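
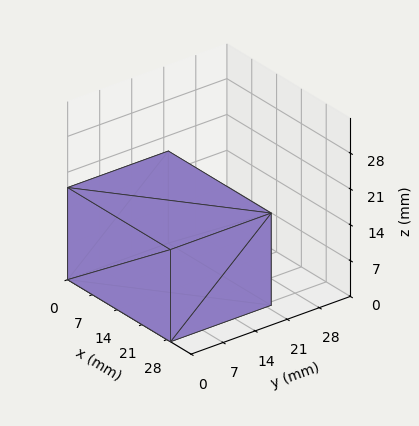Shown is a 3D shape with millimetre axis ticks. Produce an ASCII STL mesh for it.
Reading the render: the shape is a rectangular box, roughly 29 × 22 mm footprint and 18 mm tall (dimensions read to the nearest mm from the axis ticks). For the STL, each face is triangulated and given an outward normal.

solid part
  facet normal 0.0000 0.0000 -1.0000
    outer loop
      vertex 29.0 22.0 0.0
      vertex 29.0 0.0 0.0
      vertex 0.0 0.0 0.0
    endloop
  endfacet
  facet normal 0.0000 0.0000 -1.0000
    outer loop
      vertex 0.0 22.0 0.0
      vertex 29.0 22.0 0.0
      vertex 0.0 0.0 0.0
    endloop
  endfacet
  facet normal 0.0000 0.0000 1.0000
    outer loop
      vertex 0.0 0.0 18.0
      vertex 29.0 0.0 18.0
      vertex 29.0 22.0 18.0
    endloop
  endfacet
  facet normal 0.0000 0.0000 1.0000
    outer loop
      vertex 0.0 0.0 18.0
      vertex 29.0 22.0 18.0
      vertex 0.0 22.0 18.0
    endloop
  endfacet
  facet normal 0.0000 -1.0000 0.0000
    outer loop
      vertex 0.0 0.0 0.0
      vertex 29.0 0.0 0.0
      vertex 29.0 0.0 18.0
    endloop
  endfacet
  facet normal 0.0000 -1.0000 0.0000
    outer loop
      vertex 0.0 0.0 0.0
      vertex 29.0 0.0 18.0
      vertex 0.0 0.0 18.0
    endloop
  endfacet
  facet normal 0.0000 1.0000 0.0000
    outer loop
      vertex 29.0 22.0 18.0
      vertex 29.0 22.0 0.0
      vertex 0.0 22.0 0.0
    endloop
  endfacet
  facet normal 0.0000 1.0000 0.0000
    outer loop
      vertex 0.0 22.0 18.0
      vertex 29.0 22.0 18.0
      vertex 0.0 22.0 0.0
    endloop
  endfacet
  facet normal -1.0000 0.0000 0.0000
    outer loop
      vertex 0.0 22.0 18.0
      vertex 0.0 22.0 0.0
      vertex 0.0 0.0 0.0
    endloop
  endfacet
  facet normal -1.0000 0.0000 0.0000
    outer loop
      vertex 0.0 0.0 18.0
      vertex 0.0 22.0 18.0
      vertex 0.0 0.0 0.0
    endloop
  endfacet
  facet normal 1.0000 0.0000 0.0000
    outer loop
      vertex 29.0 0.0 0.0
      vertex 29.0 22.0 0.0
      vertex 29.0 22.0 18.0
    endloop
  endfacet
  facet normal 1.0000 0.0000 0.0000
    outer loop
      vertex 29.0 0.0 0.0
      vertex 29.0 22.0 18.0
      vertex 29.0 0.0 18.0
    endloop
  endfacet
endsolid part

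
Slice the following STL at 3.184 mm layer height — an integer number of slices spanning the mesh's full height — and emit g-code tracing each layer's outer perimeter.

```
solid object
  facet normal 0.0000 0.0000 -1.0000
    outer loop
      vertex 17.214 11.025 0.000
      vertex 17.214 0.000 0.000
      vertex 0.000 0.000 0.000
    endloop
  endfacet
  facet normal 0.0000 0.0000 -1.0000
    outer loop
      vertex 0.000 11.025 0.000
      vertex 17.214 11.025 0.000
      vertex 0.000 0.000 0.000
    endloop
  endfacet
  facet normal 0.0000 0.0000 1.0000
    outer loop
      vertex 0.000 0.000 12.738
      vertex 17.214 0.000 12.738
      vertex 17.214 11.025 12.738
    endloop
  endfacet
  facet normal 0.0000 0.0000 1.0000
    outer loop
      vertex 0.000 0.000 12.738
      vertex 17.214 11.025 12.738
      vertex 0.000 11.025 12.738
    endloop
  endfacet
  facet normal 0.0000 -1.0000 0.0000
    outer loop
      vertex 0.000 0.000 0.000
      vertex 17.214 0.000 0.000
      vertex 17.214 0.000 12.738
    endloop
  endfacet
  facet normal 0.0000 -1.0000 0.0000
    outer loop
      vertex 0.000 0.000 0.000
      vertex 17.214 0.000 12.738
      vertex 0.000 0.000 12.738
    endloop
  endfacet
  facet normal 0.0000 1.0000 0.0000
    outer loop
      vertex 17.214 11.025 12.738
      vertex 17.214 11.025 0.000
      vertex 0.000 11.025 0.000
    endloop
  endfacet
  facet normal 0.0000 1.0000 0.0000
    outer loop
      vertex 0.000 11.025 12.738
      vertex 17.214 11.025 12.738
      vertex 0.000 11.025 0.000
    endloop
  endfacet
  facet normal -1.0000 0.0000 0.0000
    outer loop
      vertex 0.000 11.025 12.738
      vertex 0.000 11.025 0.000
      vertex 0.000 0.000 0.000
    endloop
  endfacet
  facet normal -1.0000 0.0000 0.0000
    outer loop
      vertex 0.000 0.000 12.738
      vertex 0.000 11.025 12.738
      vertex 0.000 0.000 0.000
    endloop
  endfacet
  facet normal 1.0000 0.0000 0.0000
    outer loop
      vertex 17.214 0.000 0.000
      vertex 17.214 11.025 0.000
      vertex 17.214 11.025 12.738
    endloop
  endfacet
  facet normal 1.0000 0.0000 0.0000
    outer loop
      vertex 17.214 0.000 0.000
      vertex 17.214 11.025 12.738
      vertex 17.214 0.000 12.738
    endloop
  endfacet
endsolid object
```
; perimeter-only toolpath
G21 ; units = mm
G90 ; absolute positioning
G28 ; home
; layer 1
G0 Z3.184
G0 X0.000 Y0.000
G1 X17.214 Y0.000
G1 X17.214 Y11.025
G1 X0.000 Y11.025
G1 X0.000 Y0.000
; layer 2
G0 Z6.369
G0 X0.000 Y0.000
G1 X17.214 Y0.000
G1 X17.214 Y11.025
G1 X0.000 Y11.025
G1 X0.000 Y0.000
; layer 3
G0 Z9.553
G0 X0.000 Y0.000
G1 X17.214 Y0.000
G1 X17.214 Y11.025
G1 X0.000 Y11.025
G1 X0.000 Y0.000
; layer 4
G0 Z12.738
G0 X0.000 Y0.000
G1 X17.214 Y0.000
G1 X17.214 Y11.025
G1 X0.000 Y11.025
G1 X0.000 Y0.000
M2 ; end

The solid is a rectangular box, roughly 17.2 × 11 mm footprint and 12.7 mm tall. Slicing at Δz = 3.184 mm — 4 equal slices spanning the solid's height, so layer i sits at z = i·h/4 — gives 4 non-empty perimeters. Each is a 4-segment closed polygon; G0 lifts to the layer z and rapids to the start vertex, then G1 traces the edges.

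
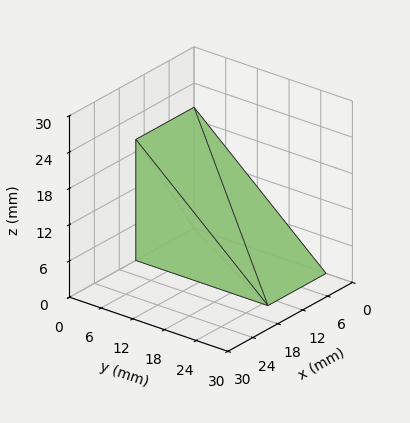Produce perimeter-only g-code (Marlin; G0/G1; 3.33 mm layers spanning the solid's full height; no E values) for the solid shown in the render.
Reading the render: the shape is a wedge (ramp): 14 × 25 mm base, rising to 20 mm along the y=0 edge and sloping linearly to z=0 at y=25 (dimensions read to the nearest mm from the axis ticks). For the g-code, the solid's height is divided into equal slices at the stated Δz and each level perimeter traced with G1 moves after a G0 lift.

; perimeter-only toolpath
G21 ; units = mm
G90 ; absolute positioning
G28 ; home
; layer 1
G0 Z3.33
G0 X0.00 Y0.00
G1 X14.00 Y0.00
G1 X14.00 Y20.83
G1 X0.00 Y20.83
G1 X0.00 Y0.00
; layer 2
G0 Z6.67
G0 X0.00 Y0.00
G1 X14.00 Y0.00
G1 X14.00 Y16.67
G1 X0.00 Y16.67
G1 X0.00 Y0.00
; layer 3
G0 Z10.00
G0 X0.00 Y0.00
G1 X14.00 Y0.00
G1 X14.00 Y12.50
G1 X0.00 Y12.50
G1 X0.00 Y0.00
; layer 4
G0 Z13.33
G0 X0.00 Y0.00
G1 X14.00 Y0.00
G1 X14.00 Y8.33
G1 X0.00 Y8.33
G1 X0.00 Y0.00
; layer 5
G0 Z16.67
G0 X0.00 Y0.00
G1 X14.00 Y0.00
G1 X14.00 Y4.17
G1 X0.00 Y4.17
G1 X0.00 Y0.00
M2 ; end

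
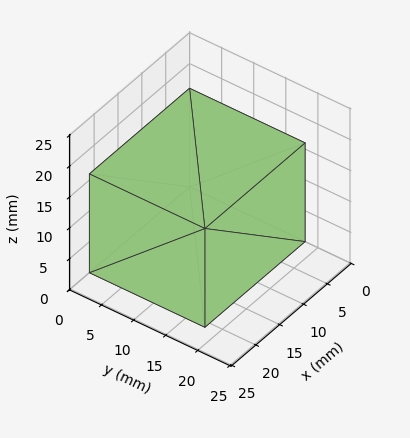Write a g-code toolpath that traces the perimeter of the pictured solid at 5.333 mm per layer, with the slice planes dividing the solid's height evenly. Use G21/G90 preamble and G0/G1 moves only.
Reading the render: the shape is a rectangular box, roughly 21 × 18 mm footprint and 16 mm tall (dimensions read to the nearest mm from the axis ticks). For the g-code, the solid's height is divided into equal slices at the stated Δz and each level perimeter traced with G1 moves after a G0 lift.

; perimeter-only toolpath
G21 ; units = mm
G90 ; absolute positioning
G28 ; home
; layer 1
G0 Z5.333
G0 X0.000 Y0.000
G1 X21.000 Y0.000
G1 X21.000 Y18.000
G1 X0.000 Y18.000
G1 X0.000 Y0.000
; layer 2
G0 Z10.667
G0 X0.000 Y0.000
G1 X21.000 Y0.000
G1 X21.000 Y18.000
G1 X0.000 Y18.000
G1 X0.000 Y0.000
; layer 3
G0 Z16.000
G0 X0.000 Y0.000
G1 X21.000 Y0.000
G1 X21.000 Y18.000
G1 X0.000 Y18.000
G1 X0.000 Y0.000
M2 ; end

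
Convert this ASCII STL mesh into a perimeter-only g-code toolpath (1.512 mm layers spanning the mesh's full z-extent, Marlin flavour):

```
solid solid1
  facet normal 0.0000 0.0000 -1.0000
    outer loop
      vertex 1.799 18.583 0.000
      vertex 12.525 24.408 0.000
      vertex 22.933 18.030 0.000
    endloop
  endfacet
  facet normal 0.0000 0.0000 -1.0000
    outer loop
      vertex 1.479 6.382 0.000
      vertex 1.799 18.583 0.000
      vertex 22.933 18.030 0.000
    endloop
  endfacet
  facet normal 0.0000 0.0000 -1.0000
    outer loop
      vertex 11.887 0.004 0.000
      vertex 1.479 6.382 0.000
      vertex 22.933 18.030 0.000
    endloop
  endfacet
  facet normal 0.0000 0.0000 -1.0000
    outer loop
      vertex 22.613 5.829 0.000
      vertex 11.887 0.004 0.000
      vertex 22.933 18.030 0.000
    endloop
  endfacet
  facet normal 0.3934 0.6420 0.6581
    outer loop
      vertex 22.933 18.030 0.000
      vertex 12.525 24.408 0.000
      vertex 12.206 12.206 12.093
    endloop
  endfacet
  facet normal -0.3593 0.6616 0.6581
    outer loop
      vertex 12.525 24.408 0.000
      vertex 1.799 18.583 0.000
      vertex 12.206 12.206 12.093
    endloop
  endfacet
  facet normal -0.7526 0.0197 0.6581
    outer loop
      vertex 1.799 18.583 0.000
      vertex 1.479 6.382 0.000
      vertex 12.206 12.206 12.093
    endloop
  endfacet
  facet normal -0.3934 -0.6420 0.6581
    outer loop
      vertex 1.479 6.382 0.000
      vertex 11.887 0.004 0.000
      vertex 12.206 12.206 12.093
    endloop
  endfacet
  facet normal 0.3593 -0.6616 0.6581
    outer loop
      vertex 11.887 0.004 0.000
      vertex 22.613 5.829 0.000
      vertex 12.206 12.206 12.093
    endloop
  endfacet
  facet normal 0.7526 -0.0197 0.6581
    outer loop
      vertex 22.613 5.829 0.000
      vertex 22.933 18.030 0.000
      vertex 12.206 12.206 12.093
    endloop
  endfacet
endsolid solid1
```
; perimeter-only toolpath
G21 ; units = mm
G90 ; absolute positioning
G28 ; home
; layer 1
G0 Z1.512
G0 X21.592 Y17.302
G1 X12.485 Y22.883
G1 X3.100 Y17.786
G1 X2.820 Y7.110
G1 X11.927 Y1.529
G1 X21.312 Y6.626
G1 X21.592 Y17.302
; layer 2
G0 Z3.023
G0 X20.251 Y16.574
G1 X12.445 Y21.358
G1 X4.401 Y16.989
G1 X4.161 Y7.838
G1 X11.967 Y3.054
G1 X20.011 Y7.423
G1 X20.251 Y16.574
; layer 3
G0 Z4.535
G0 X18.910 Y15.846
G1 X12.405 Y19.832
G1 X5.702 Y16.192
G1 X5.502 Y8.566
G1 X12.007 Y4.580
G1 X18.710 Y8.220
G1 X18.910 Y15.846
; layer 4
G0 Z6.046
G0 X17.569 Y15.118
G1 X12.366 Y18.307
G1 X7.002 Y15.394
G1 X6.842 Y9.294
G1 X12.046 Y6.105
G1 X17.410 Y9.018
G1 X17.569 Y15.118
; layer 5
G0 Z7.558
G0 X16.229 Y14.390
G1 X12.326 Y16.782
G1 X8.303 Y14.597
G1 X8.183 Y10.022
G1 X12.086 Y7.630
G1 X16.109 Y9.815
G1 X16.229 Y14.390
; layer 6
G0 Z9.070
G0 X14.888 Y13.662
G1 X12.286 Y15.257
G1 X9.604 Y13.800
G1 X9.524 Y10.750
G1 X12.126 Y9.155
G1 X14.808 Y10.612
G1 X14.888 Y13.662
; layer 7
G0 Z10.581
G0 X13.547 Y12.934
G1 X12.246 Y13.731
G1 X10.905 Y13.003
G1 X10.865 Y11.478
G1 X12.166 Y10.681
G1 X13.507 Y11.409
G1 X13.547 Y12.934
M2 ; end

The solid is a regular 6-sided pyramid, base circumscribed radius ≈ 12.2 mm, apex at z ≈ 12.1 mm. Slicing at Δz = 1.512 mm — 8 equal slices spanning the solid's height, so layer i sits at z = i·h/8 — gives 7 non-empty perimeters. Each is a 6-segment closed polygon; G0 lifts to the layer z and rapids to the start vertex, then G1 traces the edges. The cross-section shrinks linearly with z (the slice at the apex is degenerate and omitted).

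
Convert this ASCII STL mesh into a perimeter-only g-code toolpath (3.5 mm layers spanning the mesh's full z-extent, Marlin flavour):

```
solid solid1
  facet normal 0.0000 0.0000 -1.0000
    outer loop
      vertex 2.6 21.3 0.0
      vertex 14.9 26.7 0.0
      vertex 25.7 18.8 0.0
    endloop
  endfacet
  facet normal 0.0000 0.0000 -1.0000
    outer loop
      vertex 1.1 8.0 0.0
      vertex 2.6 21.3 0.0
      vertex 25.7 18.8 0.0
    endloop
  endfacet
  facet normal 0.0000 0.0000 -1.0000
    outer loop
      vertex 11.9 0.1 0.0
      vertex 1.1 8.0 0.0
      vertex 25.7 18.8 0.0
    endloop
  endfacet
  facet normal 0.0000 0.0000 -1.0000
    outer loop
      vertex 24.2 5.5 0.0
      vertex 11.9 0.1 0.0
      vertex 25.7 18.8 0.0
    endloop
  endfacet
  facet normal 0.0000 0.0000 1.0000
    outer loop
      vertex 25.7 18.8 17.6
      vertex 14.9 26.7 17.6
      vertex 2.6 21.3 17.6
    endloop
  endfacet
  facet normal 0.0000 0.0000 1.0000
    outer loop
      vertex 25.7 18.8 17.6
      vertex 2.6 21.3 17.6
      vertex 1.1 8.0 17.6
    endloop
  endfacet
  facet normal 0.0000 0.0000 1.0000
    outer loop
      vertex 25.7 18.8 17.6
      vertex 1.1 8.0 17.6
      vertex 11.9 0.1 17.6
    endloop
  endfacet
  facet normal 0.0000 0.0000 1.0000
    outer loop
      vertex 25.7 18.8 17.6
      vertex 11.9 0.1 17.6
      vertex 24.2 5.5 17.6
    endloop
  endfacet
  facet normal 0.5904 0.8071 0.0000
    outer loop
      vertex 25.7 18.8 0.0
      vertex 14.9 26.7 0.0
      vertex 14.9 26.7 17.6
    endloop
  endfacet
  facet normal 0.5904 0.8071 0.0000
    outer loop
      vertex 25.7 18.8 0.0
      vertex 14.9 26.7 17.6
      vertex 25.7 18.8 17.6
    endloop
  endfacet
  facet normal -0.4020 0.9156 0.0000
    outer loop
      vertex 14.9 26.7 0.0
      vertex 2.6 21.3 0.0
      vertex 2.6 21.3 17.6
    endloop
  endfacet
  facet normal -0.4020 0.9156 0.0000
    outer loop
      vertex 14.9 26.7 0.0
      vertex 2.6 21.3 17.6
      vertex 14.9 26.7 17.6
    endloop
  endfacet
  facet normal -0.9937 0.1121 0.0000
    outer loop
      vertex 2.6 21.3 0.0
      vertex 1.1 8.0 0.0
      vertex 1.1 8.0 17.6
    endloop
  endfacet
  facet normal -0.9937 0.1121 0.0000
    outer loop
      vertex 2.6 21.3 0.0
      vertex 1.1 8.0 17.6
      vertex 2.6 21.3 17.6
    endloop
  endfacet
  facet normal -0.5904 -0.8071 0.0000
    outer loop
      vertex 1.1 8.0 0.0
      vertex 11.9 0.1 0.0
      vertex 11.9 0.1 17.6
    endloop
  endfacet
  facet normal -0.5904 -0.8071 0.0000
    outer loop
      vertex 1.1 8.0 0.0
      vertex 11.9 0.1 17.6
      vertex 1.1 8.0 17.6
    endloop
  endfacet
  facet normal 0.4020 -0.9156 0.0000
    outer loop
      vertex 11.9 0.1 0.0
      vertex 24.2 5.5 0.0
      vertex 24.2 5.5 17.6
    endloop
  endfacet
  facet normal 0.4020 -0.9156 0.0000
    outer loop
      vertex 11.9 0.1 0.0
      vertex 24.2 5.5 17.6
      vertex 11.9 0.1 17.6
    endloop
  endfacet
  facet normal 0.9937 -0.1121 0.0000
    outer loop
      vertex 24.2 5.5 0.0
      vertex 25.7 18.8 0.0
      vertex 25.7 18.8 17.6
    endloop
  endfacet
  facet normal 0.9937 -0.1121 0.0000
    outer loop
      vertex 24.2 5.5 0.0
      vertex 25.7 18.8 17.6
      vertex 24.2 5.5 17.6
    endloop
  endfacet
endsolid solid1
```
; perimeter-only toolpath
G21 ; units = mm
G90 ; absolute positioning
G28 ; home
; layer 1
G0 Z3.5
G0 X25.7 Y18.8
G1 X14.9 Y26.7
G1 X2.6 Y21.3
G1 X1.1 Y8.0
G1 X11.9 Y0.1
G1 X24.2 Y5.5
G1 X25.7 Y18.8
; layer 2
G0 Z7.0
G0 X25.7 Y18.8
G1 X14.9 Y26.7
G1 X2.6 Y21.3
G1 X1.1 Y8.0
G1 X11.9 Y0.1
G1 X24.2 Y5.5
G1 X25.7 Y18.8
; layer 3
G0 Z10.6
G0 X25.7 Y18.8
G1 X14.9 Y26.7
G1 X2.6 Y21.3
G1 X1.1 Y8.0
G1 X11.9 Y0.1
G1 X24.2 Y5.5
G1 X25.7 Y18.8
; layer 4
G0 Z14.1
G0 X25.7 Y18.8
G1 X14.9 Y26.7
G1 X2.6 Y21.3
G1 X1.1 Y8.0
G1 X11.9 Y0.1
G1 X24.2 Y5.5
G1 X25.7 Y18.8
; layer 5
G0 Z17.6
G0 X25.7 Y18.8
G1 X14.9 Y26.7
G1 X2.6 Y21.3
G1 X1.1 Y8.0
G1 X11.9 Y0.1
G1 X24.2 Y5.5
G1 X25.7 Y18.8
M2 ; end

The solid is a regular 6-sided prism (a cylinder approximated with 6 flat sides), circumscribed radius ≈ 13.4 mm, height ≈ 17.6 mm. Slicing at Δz = 3.5 mm — 5 equal slices spanning the solid's height, so layer i sits at z = i·h/5 — gives 5 non-empty perimeters. Each is a 6-segment closed polygon; G0 lifts to the layer z and rapids to the start vertex, then G1 traces the edges.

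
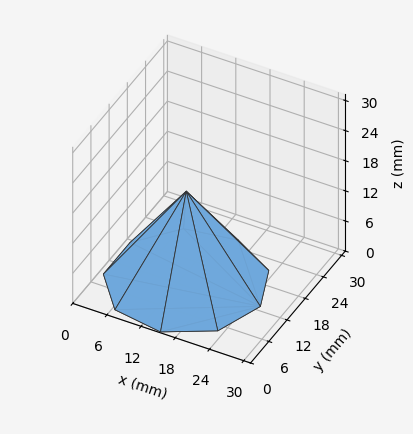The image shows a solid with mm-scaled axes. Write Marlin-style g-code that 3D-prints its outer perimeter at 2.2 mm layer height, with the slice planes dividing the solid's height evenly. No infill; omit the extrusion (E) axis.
Reading the render: the shape is a regular 9-sided pyramid, base circumscribed radius ≈ 13 mm, apex at z ≈ 18 mm (dimensions read to the nearest mm from the axis ticks). For the g-code, the solid's height is divided into equal slices at the stated Δz and each level perimeter traced with G1 moves after a G0 lift.

; perimeter-only toolpath
G21 ; units = mm
G90 ; absolute positioning
G28 ; home
; layer 1
G0 Z2.2
G0 X24.4 Y13.0
G1 X21.8 Y20.3
G1 X15.0 Y24.2
G1 X7.3 Y22.9
G1 X2.3 Y16.8
G1 X2.3 Y9.1
G1 X7.3 Y3.1
G1 X15.0 Y1.8
G1 X21.8 Y5.6
G1 X24.4 Y13.0
; layer 2
G0 Z4.5
G0 X22.8 Y13.0
G1 X20.5 Y19.3
G1 X14.7 Y22.6
G1 X8.1 Y21.5
G1 X3.9 Y16.3
G1 X3.9 Y9.7
G1 X8.1 Y4.5
G1 X14.7 Y3.4
G1 X20.5 Y6.7
G1 X22.8 Y13.0
; layer 3
G0 Z6.8
G0 X21.1 Y13.0
G1 X19.2 Y18.2
G1 X14.4 Y21.0
G1 X8.9 Y20.1
G1 X5.4 Y15.8
G1 X5.4 Y10.2
G1 X8.9 Y5.9
G1 X14.4 Y5.0
G1 X19.2 Y7.8
G1 X21.1 Y13.0
; layer 4
G0 Z9.0
G0 X19.5 Y13.0
G1 X18.0 Y17.2
G1 X14.2 Y19.4
G1 X9.8 Y18.6
G1 X6.9 Y15.2
G1 X6.9 Y10.8
G1 X9.8 Y7.3
G1 X14.2 Y6.6
G1 X18.0 Y8.8
G1 X19.5 Y13.0
; layer 5
G0 Z11.2
G0 X17.9 Y13.0
G1 X16.8 Y16.1
G1 X13.9 Y17.8
G1 X10.6 Y17.2
G1 X8.4 Y14.6
G1 X8.4 Y11.3
G1 X10.6 Y8.8
G1 X13.9 Y8.2
G1 X16.8 Y9.8
G1 X17.9 Y13.0
; layer 6
G0 Z13.5
G0 X16.2 Y13.0
G1 X15.5 Y15.1
G1 X13.6 Y16.2
G1 X11.4 Y15.8
G1 X9.9 Y14.1
G1 X9.9 Y11.9
G1 X11.4 Y10.2
G1 X13.6 Y9.8
G1 X15.5 Y10.9
G1 X16.2 Y13.0
; layer 7
G0 Z15.8
G0 X14.6 Y13.0
G1 X14.2 Y14.1
G1 X13.3 Y14.6
G1 X12.2 Y14.4
G1 X11.5 Y13.6
G1 X11.5 Y12.4
G1 X12.2 Y11.6
G1 X13.3 Y11.4
G1 X14.2 Y11.9
G1 X14.6 Y13.0
M2 ; end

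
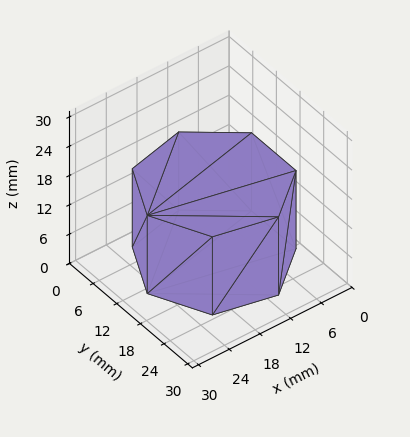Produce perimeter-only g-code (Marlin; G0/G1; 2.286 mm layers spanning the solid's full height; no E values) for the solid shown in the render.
Reading the render: the shape is a regular 7-sided prism (a cylinder approximated with 7 flat sides), circumscribed radius ≈ 13 mm, height ≈ 16 mm (dimensions read to the nearest mm from the axis ticks). For the g-code, the solid's height is divided into equal slices at the stated Δz and each level perimeter traced with G1 moves after a G0 lift.

; perimeter-only toolpath
G21 ; units = mm
G90 ; absolute positioning
G28 ; home
; layer 1
G0 Z2.286
G0 X26.000 Y13.000
G1 X21.105 Y23.164
G1 X10.107 Y25.674
G1 X1.287 Y18.640
G1 X1.287 Y7.360
G1 X10.107 Y0.326
G1 X21.105 Y2.836
G1 X26.000 Y13.000
; layer 2
G0 Z4.571
G0 X26.000 Y13.000
G1 X21.105 Y23.164
G1 X10.107 Y25.674
G1 X1.287 Y18.640
G1 X1.287 Y7.360
G1 X10.107 Y0.326
G1 X21.105 Y2.836
G1 X26.000 Y13.000
; layer 3
G0 Z6.857
G0 X26.000 Y13.000
G1 X21.105 Y23.164
G1 X10.107 Y25.674
G1 X1.287 Y18.640
G1 X1.287 Y7.360
G1 X10.107 Y0.326
G1 X21.105 Y2.836
G1 X26.000 Y13.000
; layer 4
G0 Z9.143
G0 X26.000 Y13.000
G1 X21.105 Y23.164
G1 X10.107 Y25.674
G1 X1.287 Y18.640
G1 X1.287 Y7.360
G1 X10.107 Y0.326
G1 X21.105 Y2.836
G1 X26.000 Y13.000
; layer 5
G0 Z11.429
G0 X26.000 Y13.000
G1 X21.105 Y23.164
G1 X10.107 Y25.674
G1 X1.287 Y18.640
G1 X1.287 Y7.360
G1 X10.107 Y0.326
G1 X21.105 Y2.836
G1 X26.000 Y13.000
; layer 6
G0 Z13.714
G0 X26.000 Y13.000
G1 X21.105 Y23.164
G1 X10.107 Y25.674
G1 X1.287 Y18.640
G1 X1.287 Y7.360
G1 X10.107 Y0.326
G1 X21.105 Y2.836
G1 X26.000 Y13.000
; layer 7
G0 Z16.000
G0 X26.000 Y13.000
G1 X21.105 Y23.164
G1 X10.107 Y25.674
G1 X1.287 Y18.640
G1 X1.287 Y7.360
G1 X10.107 Y0.326
G1 X21.105 Y2.836
G1 X26.000 Y13.000
M2 ; end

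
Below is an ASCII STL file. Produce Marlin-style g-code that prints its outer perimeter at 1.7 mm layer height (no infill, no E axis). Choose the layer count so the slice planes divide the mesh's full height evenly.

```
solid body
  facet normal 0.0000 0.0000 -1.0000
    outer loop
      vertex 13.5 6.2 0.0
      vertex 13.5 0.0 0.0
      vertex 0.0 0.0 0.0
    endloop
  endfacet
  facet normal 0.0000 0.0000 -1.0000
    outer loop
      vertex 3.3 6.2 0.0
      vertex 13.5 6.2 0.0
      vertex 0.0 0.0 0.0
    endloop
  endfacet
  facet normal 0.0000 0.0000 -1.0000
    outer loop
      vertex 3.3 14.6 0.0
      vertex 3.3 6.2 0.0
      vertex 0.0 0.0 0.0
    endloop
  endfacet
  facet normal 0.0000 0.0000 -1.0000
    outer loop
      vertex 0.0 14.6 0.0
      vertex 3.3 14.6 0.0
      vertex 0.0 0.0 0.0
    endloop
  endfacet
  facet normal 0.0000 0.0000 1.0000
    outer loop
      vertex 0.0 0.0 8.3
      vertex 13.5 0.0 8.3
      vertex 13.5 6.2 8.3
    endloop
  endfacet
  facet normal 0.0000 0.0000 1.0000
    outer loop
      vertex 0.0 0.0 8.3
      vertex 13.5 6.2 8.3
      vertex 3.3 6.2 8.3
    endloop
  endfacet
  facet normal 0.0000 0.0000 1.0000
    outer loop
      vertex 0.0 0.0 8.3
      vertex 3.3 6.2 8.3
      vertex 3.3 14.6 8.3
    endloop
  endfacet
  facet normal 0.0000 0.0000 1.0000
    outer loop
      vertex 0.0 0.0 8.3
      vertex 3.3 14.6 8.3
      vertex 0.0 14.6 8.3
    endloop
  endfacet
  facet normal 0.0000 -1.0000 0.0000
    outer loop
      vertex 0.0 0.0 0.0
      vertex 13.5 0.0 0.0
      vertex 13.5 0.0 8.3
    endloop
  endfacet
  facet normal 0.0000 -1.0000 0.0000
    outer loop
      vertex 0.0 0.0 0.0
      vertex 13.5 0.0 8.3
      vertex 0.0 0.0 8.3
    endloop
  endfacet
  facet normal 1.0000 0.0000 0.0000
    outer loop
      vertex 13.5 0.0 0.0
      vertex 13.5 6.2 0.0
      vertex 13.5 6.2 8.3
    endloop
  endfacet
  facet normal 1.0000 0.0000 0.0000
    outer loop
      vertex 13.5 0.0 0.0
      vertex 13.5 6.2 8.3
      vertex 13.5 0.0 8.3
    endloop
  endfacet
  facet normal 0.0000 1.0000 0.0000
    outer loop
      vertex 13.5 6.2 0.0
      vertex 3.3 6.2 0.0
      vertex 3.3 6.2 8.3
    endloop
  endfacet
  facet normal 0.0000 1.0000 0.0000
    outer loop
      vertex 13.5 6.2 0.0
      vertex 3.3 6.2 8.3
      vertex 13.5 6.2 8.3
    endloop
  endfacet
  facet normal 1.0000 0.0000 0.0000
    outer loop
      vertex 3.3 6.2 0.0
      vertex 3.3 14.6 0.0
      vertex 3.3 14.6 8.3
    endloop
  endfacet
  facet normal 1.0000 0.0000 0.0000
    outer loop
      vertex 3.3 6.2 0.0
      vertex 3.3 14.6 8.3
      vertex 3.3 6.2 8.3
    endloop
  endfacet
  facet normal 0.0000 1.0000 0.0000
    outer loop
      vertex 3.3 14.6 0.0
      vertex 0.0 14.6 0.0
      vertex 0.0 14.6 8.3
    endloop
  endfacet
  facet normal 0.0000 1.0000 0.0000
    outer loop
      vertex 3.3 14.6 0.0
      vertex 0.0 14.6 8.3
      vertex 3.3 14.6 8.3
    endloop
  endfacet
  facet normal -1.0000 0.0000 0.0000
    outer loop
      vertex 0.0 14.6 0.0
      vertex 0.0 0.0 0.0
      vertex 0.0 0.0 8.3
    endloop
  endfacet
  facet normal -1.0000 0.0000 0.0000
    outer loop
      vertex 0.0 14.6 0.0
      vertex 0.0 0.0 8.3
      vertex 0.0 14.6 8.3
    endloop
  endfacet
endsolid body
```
; perimeter-only toolpath
G21 ; units = mm
G90 ; absolute positioning
G28 ; home
; layer 1
G0 Z1.7
G0 X0.0 Y0.0
G1 X13.5 Y0.0
G1 X13.5 Y6.2
G1 X3.3 Y6.2
G1 X3.3 Y14.6
G1 X0.0 Y14.6
G1 X0.0 Y0.0
; layer 2
G0 Z3.3
G0 X0.0 Y0.0
G1 X13.5 Y0.0
G1 X13.5 Y6.2
G1 X3.3 Y6.2
G1 X3.3 Y14.6
G1 X0.0 Y14.6
G1 X0.0 Y0.0
; layer 3
G0 Z5.0
G0 X0.0 Y0.0
G1 X13.5 Y0.0
G1 X13.5 Y6.2
G1 X3.3 Y6.2
G1 X3.3 Y14.6
G1 X0.0 Y14.6
G1 X0.0 Y0.0
; layer 4
G0 Z6.6
G0 X0.0 Y0.0
G1 X13.5 Y0.0
G1 X13.5 Y6.2
G1 X3.3 Y6.2
G1 X3.3 Y14.6
G1 X0.0 Y14.6
G1 X0.0 Y0.0
; layer 5
G0 Z8.3
G0 X0.0 Y0.0
G1 X13.5 Y0.0
G1 X13.5 Y6.2
G1 X3.3 Y6.2
G1 X3.3 Y14.6
G1 X0.0 Y14.6
G1 X0.0 Y0.0
M2 ; end

The solid is an L-shaped prism: outer 13.5 × 14.6 mm, arm thicknesses ≈ 6.2 mm (horizontal) and 3.3 mm (vertical), extruded 8.3 mm in z. Slicing at Δz = 1.7 mm — 5 equal slices spanning the solid's height, so layer i sits at z = i·h/5 — gives 5 non-empty perimeters. Each is a 6-segment closed polygon; G0 lifts to the layer z and rapids to the start vertex, then G1 traces the edges.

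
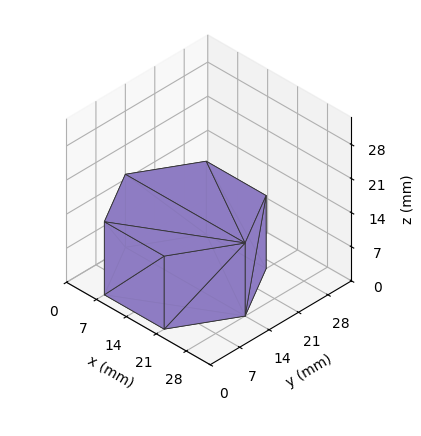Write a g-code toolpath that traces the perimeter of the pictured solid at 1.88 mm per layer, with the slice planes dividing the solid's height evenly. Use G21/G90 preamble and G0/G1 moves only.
Reading the render: the shape is a regular 6-sided prism (a cylinder approximated with 6 flat sides), circumscribed radius ≈ 14 mm, height ≈ 15 mm (dimensions read to the nearest mm from the axis ticks). For the g-code, the solid's height is divided into equal slices at the stated Δz and each level perimeter traced with G1 moves after a G0 lift.

; perimeter-only toolpath
G21 ; units = mm
G90 ; absolute positioning
G28 ; home
; layer 1
G0 Z1.88
G0 X28.00 Y14.00
G1 X21.00 Y26.12
G1 X7.00 Y26.12
G1 X0.00 Y14.00
G1 X7.00 Y1.88
G1 X21.00 Y1.88
G1 X28.00 Y14.00
; layer 2
G0 Z3.75
G0 X28.00 Y14.00
G1 X21.00 Y26.12
G1 X7.00 Y26.12
G1 X0.00 Y14.00
G1 X7.00 Y1.88
G1 X21.00 Y1.88
G1 X28.00 Y14.00
; layer 3
G0 Z5.62
G0 X28.00 Y14.00
G1 X21.00 Y26.12
G1 X7.00 Y26.12
G1 X0.00 Y14.00
G1 X7.00 Y1.88
G1 X21.00 Y1.88
G1 X28.00 Y14.00
; layer 4
G0 Z7.50
G0 X28.00 Y14.00
G1 X21.00 Y26.12
G1 X7.00 Y26.12
G1 X0.00 Y14.00
G1 X7.00 Y1.88
G1 X21.00 Y1.88
G1 X28.00 Y14.00
; layer 5
G0 Z9.38
G0 X28.00 Y14.00
G1 X21.00 Y26.12
G1 X7.00 Y26.12
G1 X0.00 Y14.00
G1 X7.00 Y1.88
G1 X21.00 Y1.88
G1 X28.00 Y14.00
; layer 6
G0 Z11.25
G0 X28.00 Y14.00
G1 X21.00 Y26.12
G1 X7.00 Y26.12
G1 X0.00 Y14.00
G1 X7.00 Y1.88
G1 X21.00 Y1.88
G1 X28.00 Y14.00
; layer 7
G0 Z13.12
G0 X28.00 Y14.00
G1 X21.00 Y26.12
G1 X7.00 Y26.12
G1 X0.00 Y14.00
G1 X7.00 Y1.88
G1 X21.00 Y1.88
G1 X28.00 Y14.00
; layer 8
G0 Z15.00
G0 X28.00 Y14.00
G1 X21.00 Y26.12
G1 X7.00 Y26.12
G1 X0.00 Y14.00
G1 X7.00 Y1.88
G1 X21.00 Y1.88
G1 X28.00 Y14.00
M2 ; end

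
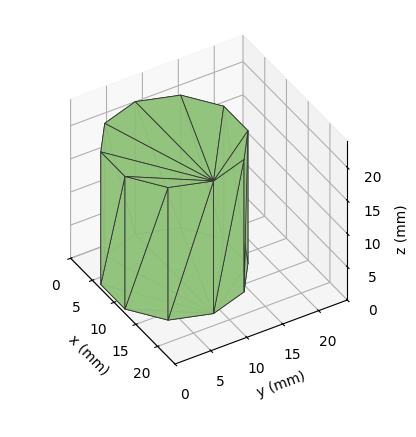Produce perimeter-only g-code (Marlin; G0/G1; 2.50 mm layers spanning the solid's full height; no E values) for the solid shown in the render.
Reading the render: the shape is a regular 10-sided prism (a cylinder approximated with 10 flat sides), circumscribed radius ≈ 9 mm, height ≈ 20 mm (dimensions read to the nearest mm from the axis ticks). For the g-code, the solid's height is divided into equal slices at the stated Δz and each level perimeter traced with G1 moves after a G0 lift.

; perimeter-only toolpath
G21 ; units = mm
G90 ; absolute positioning
G28 ; home
; layer 1
G0 Z2.50
G0 X18.00 Y9.00
G1 X16.28 Y14.29
G1 X11.78 Y17.56
G1 X6.22 Y17.56
G1 X1.72 Y14.29
G1 X0.00 Y9.00
G1 X1.72 Y3.71
G1 X6.22 Y0.44
G1 X11.78 Y0.44
G1 X16.28 Y3.71
G1 X18.00 Y9.00
; layer 2
G0 Z5.00
G0 X18.00 Y9.00
G1 X16.28 Y14.29
G1 X11.78 Y17.56
G1 X6.22 Y17.56
G1 X1.72 Y14.29
G1 X0.00 Y9.00
G1 X1.72 Y3.71
G1 X6.22 Y0.44
G1 X11.78 Y0.44
G1 X16.28 Y3.71
G1 X18.00 Y9.00
; layer 3
G0 Z7.50
G0 X18.00 Y9.00
G1 X16.28 Y14.29
G1 X11.78 Y17.56
G1 X6.22 Y17.56
G1 X1.72 Y14.29
G1 X0.00 Y9.00
G1 X1.72 Y3.71
G1 X6.22 Y0.44
G1 X11.78 Y0.44
G1 X16.28 Y3.71
G1 X18.00 Y9.00
; layer 4
G0 Z10.00
G0 X18.00 Y9.00
G1 X16.28 Y14.29
G1 X11.78 Y17.56
G1 X6.22 Y17.56
G1 X1.72 Y14.29
G1 X0.00 Y9.00
G1 X1.72 Y3.71
G1 X6.22 Y0.44
G1 X11.78 Y0.44
G1 X16.28 Y3.71
G1 X18.00 Y9.00
; layer 5
G0 Z12.50
G0 X18.00 Y9.00
G1 X16.28 Y14.29
G1 X11.78 Y17.56
G1 X6.22 Y17.56
G1 X1.72 Y14.29
G1 X0.00 Y9.00
G1 X1.72 Y3.71
G1 X6.22 Y0.44
G1 X11.78 Y0.44
G1 X16.28 Y3.71
G1 X18.00 Y9.00
; layer 6
G0 Z15.00
G0 X18.00 Y9.00
G1 X16.28 Y14.29
G1 X11.78 Y17.56
G1 X6.22 Y17.56
G1 X1.72 Y14.29
G1 X0.00 Y9.00
G1 X1.72 Y3.71
G1 X6.22 Y0.44
G1 X11.78 Y0.44
G1 X16.28 Y3.71
G1 X18.00 Y9.00
; layer 7
G0 Z17.50
G0 X18.00 Y9.00
G1 X16.28 Y14.29
G1 X11.78 Y17.56
G1 X6.22 Y17.56
G1 X1.72 Y14.29
G1 X0.00 Y9.00
G1 X1.72 Y3.71
G1 X6.22 Y0.44
G1 X11.78 Y0.44
G1 X16.28 Y3.71
G1 X18.00 Y9.00
; layer 8
G0 Z20.00
G0 X18.00 Y9.00
G1 X16.28 Y14.29
G1 X11.78 Y17.56
G1 X6.22 Y17.56
G1 X1.72 Y14.29
G1 X0.00 Y9.00
G1 X1.72 Y3.71
G1 X6.22 Y0.44
G1 X11.78 Y0.44
G1 X16.28 Y3.71
G1 X18.00 Y9.00
M2 ; end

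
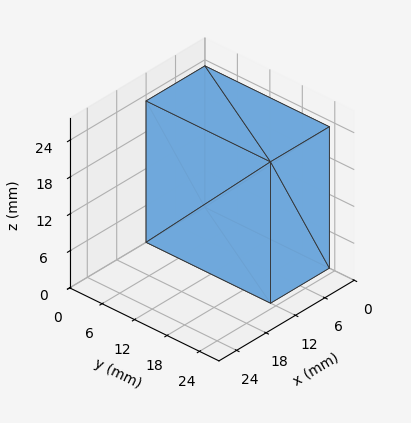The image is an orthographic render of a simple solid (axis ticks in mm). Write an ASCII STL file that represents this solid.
Reading the render: the shape is a rectangular box, roughly 12 × 23 mm footprint and 23 mm tall (dimensions read to the nearest mm from the axis ticks). For the STL, each face is triangulated and given an outward normal.

solid part
  facet normal 0.0000 0.0000 -1.0000
    outer loop
      vertex 12.0 23.0 0.0
      vertex 12.0 0.0 0.0
      vertex 0.0 0.0 0.0
    endloop
  endfacet
  facet normal 0.0000 0.0000 -1.0000
    outer loop
      vertex 0.0 23.0 0.0
      vertex 12.0 23.0 0.0
      vertex 0.0 0.0 0.0
    endloop
  endfacet
  facet normal 0.0000 0.0000 1.0000
    outer loop
      vertex 0.0 0.0 23.0
      vertex 12.0 0.0 23.0
      vertex 12.0 23.0 23.0
    endloop
  endfacet
  facet normal 0.0000 0.0000 1.0000
    outer loop
      vertex 0.0 0.0 23.0
      vertex 12.0 23.0 23.0
      vertex 0.0 23.0 23.0
    endloop
  endfacet
  facet normal 0.0000 -1.0000 0.0000
    outer loop
      vertex 0.0 0.0 0.0
      vertex 12.0 0.0 0.0
      vertex 12.0 0.0 23.0
    endloop
  endfacet
  facet normal 0.0000 -1.0000 0.0000
    outer loop
      vertex 0.0 0.0 0.0
      vertex 12.0 0.0 23.0
      vertex 0.0 0.0 23.0
    endloop
  endfacet
  facet normal 0.0000 1.0000 0.0000
    outer loop
      vertex 12.0 23.0 23.0
      vertex 12.0 23.0 0.0
      vertex 0.0 23.0 0.0
    endloop
  endfacet
  facet normal 0.0000 1.0000 0.0000
    outer loop
      vertex 0.0 23.0 23.0
      vertex 12.0 23.0 23.0
      vertex 0.0 23.0 0.0
    endloop
  endfacet
  facet normal -1.0000 0.0000 0.0000
    outer loop
      vertex 0.0 23.0 23.0
      vertex 0.0 23.0 0.0
      vertex 0.0 0.0 0.0
    endloop
  endfacet
  facet normal -1.0000 0.0000 0.0000
    outer loop
      vertex 0.0 0.0 23.0
      vertex 0.0 23.0 23.0
      vertex 0.0 0.0 0.0
    endloop
  endfacet
  facet normal 1.0000 0.0000 0.0000
    outer loop
      vertex 12.0 0.0 0.0
      vertex 12.0 23.0 0.0
      vertex 12.0 23.0 23.0
    endloop
  endfacet
  facet normal 1.0000 0.0000 0.0000
    outer loop
      vertex 12.0 0.0 0.0
      vertex 12.0 23.0 23.0
      vertex 12.0 0.0 23.0
    endloop
  endfacet
endsolid part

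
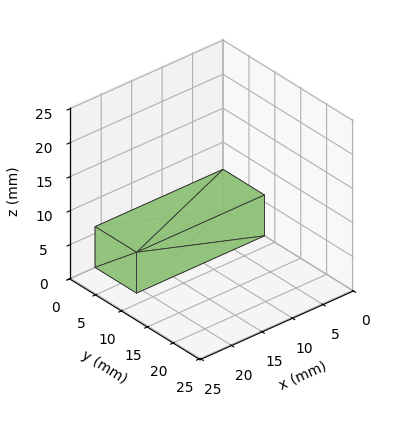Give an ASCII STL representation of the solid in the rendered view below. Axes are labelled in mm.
Reading the render: the shape is a rectangular box, roughly 21 × 8 mm footprint and 6 mm tall (dimensions read to the nearest mm from the axis ticks). For the STL, each face is triangulated and given an outward normal.

solid part
  facet normal 0.0000 0.0000 -1.0000
    outer loop
      vertex 21.000 8.000 0.000
      vertex 21.000 0.000 0.000
      vertex 0.000 0.000 0.000
    endloop
  endfacet
  facet normal 0.0000 0.0000 -1.0000
    outer loop
      vertex 0.000 8.000 0.000
      vertex 21.000 8.000 0.000
      vertex 0.000 0.000 0.000
    endloop
  endfacet
  facet normal 0.0000 0.0000 1.0000
    outer loop
      vertex 0.000 0.000 6.000
      vertex 21.000 0.000 6.000
      vertex 21.000 8.000 6.000
    endloop
  endfacet
  facet normal 0.0000 0.0000 1.0000
    outer loop
      vertex 0.000 0.000 6.000
      vertex 21.000 8.000 6.000
      vertex 0.000 8.000 6.000
    endloop
  endfacet
  facet normal 0.0000 -1.0000 0.0000
    outer loop
      vertex 0.000 0.000 0.000
      vertex 21.000 0.000 0.000
      vertex 21.000 0.000 6.000
    endloop
  endfacet
  facet normal 0.0000 -1.0000 0.0000
    outer loop
      vertex 0.000 0.000 0.000
      vertex 21.000 0.000 6.000
      vertex 0.000 0.000 6.000
    endloop
  endfacet
  facet normal 0.0000 1.0000 0.0000
    outer loop
      vertex 21.000 8.000 6.000
      vertex 21.000 8.000 0.000
      vertex 0.000 8.000 0.000
    endloop
  endfacet
  facet normal 0.0000 1.0000 0.0000
    outer loop
      vertex 0.000 8.000 6.000
      vertex 21.000 8.000 6.000
      vertex 0.000 8.000 0.000
    endloop
  endfacet
  facet normal -1.0000 0.0000 0.0000
    outer loop
      vertex 0.000 8.000 6.000
      vertex 0.000 8.000 0.000
      vertex 0.000 0.000 0.000
    endloop
  endfacet
  facet normal -1.0000 0.0000 0.0000
    outer loop
      vertex 0.000 0.000 6.000
      vertex 0.000 8.000 6.000
      vertex 0.000 0.000 0.000
    endloop
  endfacet
  facet normal 1.0000 0.0000 0.0000
    outer loop
      vertex 21.000 0.000 0.000
      vertex 21.000 8.000 0.000
      vertex 21.000 8.000 6.000
    endloop
  endfacet
  facet normal 1.0000 0.0000 0.0000
    outer loop
      vertex 21.000 0.000 0.000
      vertex 21.000 8.000 6.000
      vertex 21.000 0.000 6.000
    endloop
  endfacet
endsolid part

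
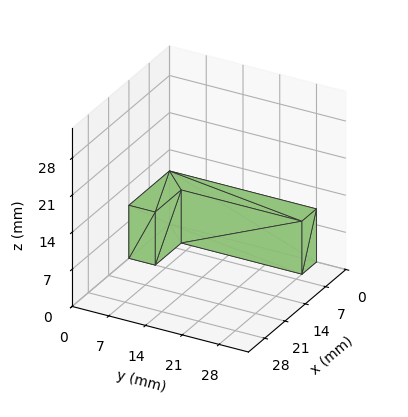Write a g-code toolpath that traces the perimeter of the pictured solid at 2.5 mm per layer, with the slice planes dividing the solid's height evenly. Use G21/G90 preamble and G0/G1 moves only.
Reading the render: the shape is an L-shaped prism: outer 14 × 28 mm, arm thicknesses ≈ 5 mm (horizontal) and 5 mm (vertical), extruded 10 mm in z (dimensions read to the nearest mm from the axis ticks). For the g-code, the solid's height is divided into equal slices at the stated Δz and each level perimeter traced with G1 moves after a G0 lift.

; perimeter-only toolpath
G21 ; units = mm
G90 ; absolute positioning
G28 ; home
; layer 1
G0 Z2.5
G0 X0.0 Y0.0
G1 X14.0 Y0.0
G1 X14.0 Y5.0
G1 X5.0 Y5.0
G1 X5.0 Y28.0
G1 X0.0 Y28.0
G1 X0.0 Y0.0
; layer 2
G0 Z5.0
G0 X0.0 Y0.0
G1 X14.0 Y0.0
G1 X14.0 Y5.0
G1 X5.0 Y5.0
G1 X5.0 Y28.0
G1 X0.0 Y28.0
G1 X0.0 Y0.0
; layer 3
G0 Z7.5
G0 X0.0 Y0.0
G1 X14.0 Y0.0
G1 X14.0 Y5.0
G1 X5.0 Y5.0
G1 X5.0 Y28.0
G1 X0.0 Y28.0
G1 X0.0 Y0.0
; layer 4
G0 Z10.0
G0 X0.0 Y0.0
G1 X14.0 Y0.0
G1 X14.0 Y5.0
G1 X5.0 Y5.0
G1 X5.0 Y28.0
G1 X0.0 Y28.0
G1 X0.0 Y0.0
M2 ; end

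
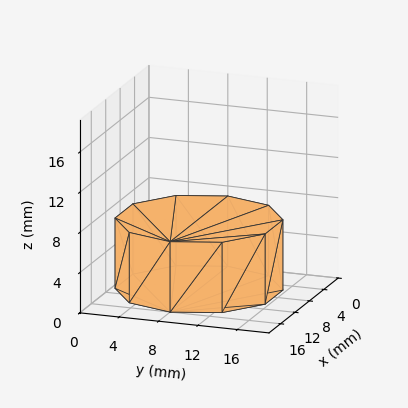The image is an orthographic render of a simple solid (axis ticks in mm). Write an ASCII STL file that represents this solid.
Reading the render: the shape is a regular 10-sided prism (a cylinder approximated with 10 flat sides), circumscribed radius ≈ 8 mm, height ≈ 7 mm (dimensions read to the nearest mm from the axis ticks). For the STL, each face is triangulated and given an outward normal.

solid part
  facet normal 0.0000 0.0000 -1.0000
    outer loop
      vertex 10.472 15.608 0.000
      vertex 14.472 12.702 0.000
      vertex 16.000 8.000 0.000
    endloop
  endfacet
  facet normal 0.0000 0.0000 -1.0000
    outer loop
      vertex 5.528 15.608 0.000
      vertex 10.472 15.608 0.000
      vertex 16.000 8.000 0.000
    endloop
  endfacet
  facet normal 0.0000 0.0000 -1.0000
    outer loop
      vertex 1.528 12.702 0.000
      vertex 5.528 15.608 0.000
      vertex 16.000 8.000 0.000
    endloop
  endfacet
  facet normal 0.0000 0.0000 -1.0000
    outer loop
      vertex 0.000 8.000 0.000
      vertex 1.528 12.702 0.000
      vertex 16.000 8.000 0.000
    endloop
  endfacet
  facet normal 0.0000 0.0000 -1.0000
    outer loop
      vertex 1.528 3.298 0.000
      vertex 0.000 8.000 0.000
      vertex 16.000 8.000 0.000
    endloop
  endfacet
  facet normal 0.0000 0.0000 -1.0000
    outer loop
      vertex 5.528 0.392 0.000
      vertex 1.528 3.298 0.000
      vertex 16.000 8.000 0.000
    endloop
  endfacet
  facet normal 0.0000 0.0000 -1.0000
    outer loop
      vertex 10.472 0.392 0.000
      vertex 5.528 0.392 0.000
      vertex 16.000 8.000 0.000
    endloop
  endfacet
  facet normal 0.0000 0.0000 -1.0000
    outer loop
      vertex 14.472 3.298 0.000
      vertex 10.472 0.392 0.000
      vertex 16.000 8.000 0.000
    endloop
  endfacet
  facet normal 0.0000 0.0000 1.0000
    outer loop
      vertex 16.000 8.000 7.000
      vertex 14.472 12.702 7.000
      vertex 10.472 15.608 7.000
    endloop
  endfacet
  facet normal 0.0000 0.0000 1.0000
    outer loop
      vertex 16.000 8.000 7.000
      vertex 10.472 15.608 7.000
      vertex 5.528 15.608 7.000
    endloop
  endfacet
  facet normal 0.0000 0.0000 1.0000
    outer loop
      vertex 16.000 8.000 7.000
      vertex 5.528 15.608 7.000
      vertex 1.528 12.702 7.000
    endloop
  endfacet
  facet normal 0.0000 0.0000 1.0000
    outer loop
      vertex 16.000 8.000 7.000
      vertex 1.528 12.702 7.000
      vertex 0.000 8.000 7.000
    endloop
  endfacet
  facet normal 0.0000 0.0000 1.0000
    outer loop
      vertex 16.000 8.000 7.000
      vertex 0.000 8.000 7.000
      vertex 1.528 3.298 7.000
    endloop
  endfacet
  facet normal 0.0000 0.0000 1.0000
    outer loop
      vertex 16.000 8.000 7.000
      vertex 1.528 3.298 7.000
      vertex 5.528 0.392 7.000
    endloop
  endfacet
  facet normal 0.0000 0.0000 1.0000
    outer loop
      vertex 16.000 8.000 7.000
      vertex 5.528 0.392 7.000
      vertex 10.472 0.392 7.000
    endloop
  endfacet
  facet normal 0.0000 0.0000 1.0000
    outer loop
      vertex 16.000 8.000 7.000
      vertex 10.472 0.392 7.000
      vertex 14.472 3.298 7.000
    endloop
  endfacet
  facet normal 0.9510 0.3091 0.0000
    outer loop
      vertex 16.000 8.000 0.000
      vertex 14.472 12.702 0.000
      vertex 14.472 12.702 7.000
    endloop
  endfacet
  facet normal 0.9510 0.3091 0.0000
    outer loop
      vertex 16.000 8.000 0.000
      vertex 14.472 12.702 7.000
      vertex 16.000 8.000 7.000
    endloop
  endfacet
  facet normal 0.5878 0.8090 0.0000
    outer loop
      vertex 14.472 12.702 0.000
      vertex 10.472 15.608 0.000
      vertex 10.472 15.608 7.000
    endloop
  endfacet
  facet normal 0.5878 0.8090 0.0000
    outer loop
      vertex 14.472 12.702 0.000
      vertex 10.472 15.608 7.000
      vertex 14.472 12.702 7.000
    endloop
  endfacet
  facet normal 0.0000 1.0000 0.0000
    outer loop
      vertex 10.472 15.608 0.000
      vertex 5.528 15.608 0.000
      vertex 5.528 15.608 7.000
    endloop
  endfacet
  facet normal 0.0000 1.0000 0.0000
    outer loop
      vertex 10.472 15.608 0.000
      vertex 5.528 15.608 7.000
      vertex 10.472 15.608 7.000
    endloop
  endfacet
  facet normal -0.5878 0.8090 0.0000
    outer loop
      vertex 5.528 15.608 0.000
      vertex 1.528 12.702 0.000
      vertex 1.528 12.702 7.000
    endloop
  endfacet
  facet normal -0.5878 0.8090 0.0000
    outer loop
      vertex 5.528 15.608 0.000
      vertex 1.528 12.702 7.000
      vertex 5.528 15.608 7.000
    endloop
  endfacet
  facet normal -0.9510 0.3091 0.0000
    outer loop
      vertex 1.528 12.702 0.000
      vertex 0.000 8.000 0.000
      vertex 0.000 8.000 7.000
    endloop
  endfacet
  facet normal -0.9510 0.3091 0.0000
    outer loop
      vertex 1.528 12.702 0.000
      vertex 0.000 8.000 7.000
      vertex 1.528 12.702 7.000
    endloop
  endfacet
  facet normal -0.9510 -0.3091 0.0000
    outer loop
      vertex 0.000 8.000 0.000
      vertex 1.528 3.298 0.000
      vertex 1.528 3.298 7.000
    endloop
  endfacet
  facet normal -0.9510 -0.3091 0.0000
    outer loop
      vertex 0.000 8.000 0.000
      vertex 1.528 3.298 7.000
      vertex 0.000 8.000 7.000
    endloop
  endfacet
  facet normal -0.5878 -0.8090 0.0000
    outer loop
      vertex 1.528 3.298 0.000
      vertex 5.528 0.392 0.000
      vertex 5.528 0.392 7.000
    endloop
  endfacet
  facet normal -0.5878 -0.8090 0.0000
    outer loop
      vertex 1.528 3.298 0.000
      vertex 5.528 0.392 7.000
      vertex 1.528 3.298 7.000
    endloop
  endfacet
  facet normal 0.0000 -1.0000 0.0000
    outer loop
      vertex 5.528 0.392 0.000
      vertex 10.472 0.392 0.000
      vertex 10.472 0.392 7.000
    endloop
  endfacet
  facet normal 0.0000 -1.0000 0.0000
    outer loop
      vertex 5.528 0.392 0.000
      vertex 10.472 0.392 7.000
      vertex 5.528 0.392 7.000
    endloop
  endfacet
  facet normal 0.5878 -0.8090 0.0000
    outer loop
      vertex 10.472 0.392 0.000
      vertex 14.472 3.298 0.000
      vertex 14.472 3.298 7.000
    endloop
  endfacet
  facet normal 0.5878 -0.8090 0.0000
    outer loop
      vertex 10.472 0.392 0.000
      vertex 14.472 3.298 7.000
      vertex 10.472 0.392 7.000
    endloop
  endfacet
  facet normal 0.9510 -0.3091 0.0000
    outer loop
      vertex 14.472 3.298 0.000
      vertex 16.000 8.000 0.000
      vertex 16.000 8.000 7.000
    endloop
  endfacet
  facet normal 0.9510 -0.3091 0.0000
    outer loop
      vertex 14.472 3.298 0.000
      vertex 16.000 8.000 7.000
      vertex 14.472 3.298 7.000
    endloop
  endfacet
endsolid part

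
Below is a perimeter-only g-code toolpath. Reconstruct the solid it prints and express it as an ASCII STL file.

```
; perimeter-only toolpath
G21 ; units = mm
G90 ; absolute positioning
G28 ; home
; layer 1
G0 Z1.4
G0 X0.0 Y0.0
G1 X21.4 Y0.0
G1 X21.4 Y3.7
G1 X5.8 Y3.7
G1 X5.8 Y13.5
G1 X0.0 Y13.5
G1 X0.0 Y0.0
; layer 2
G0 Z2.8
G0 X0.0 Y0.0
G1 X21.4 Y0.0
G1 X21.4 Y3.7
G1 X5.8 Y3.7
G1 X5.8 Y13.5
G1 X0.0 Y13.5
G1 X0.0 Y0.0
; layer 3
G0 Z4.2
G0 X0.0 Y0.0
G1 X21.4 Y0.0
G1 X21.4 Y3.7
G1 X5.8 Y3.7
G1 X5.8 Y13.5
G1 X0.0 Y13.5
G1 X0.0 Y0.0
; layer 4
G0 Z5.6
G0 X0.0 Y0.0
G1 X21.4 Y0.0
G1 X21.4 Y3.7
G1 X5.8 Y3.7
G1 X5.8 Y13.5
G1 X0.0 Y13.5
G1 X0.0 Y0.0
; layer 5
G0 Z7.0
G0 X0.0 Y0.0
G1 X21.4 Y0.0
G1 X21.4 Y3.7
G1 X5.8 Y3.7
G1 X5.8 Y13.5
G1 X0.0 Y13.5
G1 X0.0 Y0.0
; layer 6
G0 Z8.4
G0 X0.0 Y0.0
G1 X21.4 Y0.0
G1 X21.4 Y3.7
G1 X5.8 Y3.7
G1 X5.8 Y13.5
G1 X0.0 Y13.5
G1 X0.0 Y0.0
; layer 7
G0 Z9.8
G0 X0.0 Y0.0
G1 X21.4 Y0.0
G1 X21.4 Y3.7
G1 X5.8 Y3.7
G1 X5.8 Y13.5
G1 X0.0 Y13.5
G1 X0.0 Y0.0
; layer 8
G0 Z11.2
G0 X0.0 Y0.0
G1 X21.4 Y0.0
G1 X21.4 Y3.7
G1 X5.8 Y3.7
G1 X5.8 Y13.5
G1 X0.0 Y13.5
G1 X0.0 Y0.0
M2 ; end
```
solid part
  facet normal 0.0000 0.0000 -1.0000
    outer loop
      vertex 21.4 3.7 0.0
      vertex 21.4 0.0 0.0
      vertex 0.0 0.0 0.0
    endloop
  endfacet
  facet normal 0.0000 0.0000 -1.0000
    outer loop
      vertex 5.8 3.7 0.0
      vertex 21.4 3.7 0.0
      vertex 0.0 0.0 0.0
    endloop
  endfacet
  facet normal 0.0000 0.0000 -1.0000
    outer loop
      vertex 5.8 13.5 0.0
      vertex 5.8 3.7 0.0
      vertex 0.0 0.0 0.0
    endloop
  endfacet
  facet normal 0.0000 0.0000 -1.0000
    outer loop
      vertex 0.0 13.5 0.0
      vertex 5.8 13.5 0.0
      vertex 0.0 0.0 0.0
    endloop
  endfacet
  facet normal 0.0000 0.0000 1.0000
    outer loop
      vertex 0.0 0.0 11.2
      vertex 21.4 0.0 11.2
      vertex 21.4 3.7 11.2
    endloop
  endfacet
  facet normal 0.0000 0.0000 1.0000
    outer loop
      vertex 0.0 0.0 11.2
      vertex 21.4 3.7 11.2
      vertex 5.8 3.7 11.2
    endloop
  endfacet
  facet normal 0.0000 0.0000 1.0000
    outer loop
      vertex 0.0 0.0 11.2
      vertex 5.8 3.7 11.2
      vertex 5.8 13.5 11.2
    endloop
  endfacet
  facet normal 0.0000 0.0000 1.0000
    outer loop
      vertex 0.0 0.0 11.2
      vertex 5.8 13.5 11.2
      vertex 0.0 13.5 11.2
    endloop
  endfacet
  facet normal 0.0000 -1.0000 0.0000
    outer loop
      vertex 0.0 0.0 0.0
      vertex 21.4 0.0 0.0
      vertex 21.4 0.0 11.2
    endloop
  endfacet
  facet normal 0.0000 -1.0000 0.0000
    outer loop
      vertex 0.0 0.0 0.0
      vertex 21.4 0.0 11.2
      vertex 0.0 0.0 11.2
    endloop
  endfacet
  facet normal 1.0000 0.0000 0.0000
    outer loop
      vertex 21.4 0.0 0.0
      vertex 21.4 3.7 0.0
      vertex 21.4 3.7 11.2
    endloop
  endfacet
  facet normal 1.0000 0.0000 0.0000
    outer loop
      vertex 21.4 0.0 0.0
      vertex 21.4 3.7 11.2
      vertex 21.4 0.0 11.2
    endloop
  endfacet
  facet normal 0.0000 1.0000 0.0000
    outer loop
      vertex 21.4 3.7 0.0
      vertex 5.8 3.7 0.0
      vertex 5.8 3.7 11.2
    endloop
  endfacet
  facet normal 0.0000 1.0000 0.0000
    outer loop
      vertex 21.4 3.7 0.0
      vertex 5.8 3.7 11.2
      vertex 21.4 3.7 11.2
    endloop
  endfacet
  facet normal 1.0000 0.0000 0.0000
    outer loop
      vertex 5.8 3.7 0.0
      vertex 5.8 13.5 0.0
      vertex 5.8 13.5 11.2
    endloop
  endfacet
  facet normal 1.0000 0.0000 0.0000
    outer loop
      vertex 5.8 3.7 0.0
      vertex 5.8 13.5 11.2
      vertex 5.8 3.7 11.2
    endloop
  endfacet
  facet normal 0.0000 1.0000 0.0000
    outer loop
      vertex 5.8 13.5 0.0
      vertex 0.0 13.5 0.0
      vertex 0.0 13.5 11.2
    endloop
  endfacet
  facet normal 0.0000 1.0000 0.0000
    outer loop
      vertex 5.8 13.5 0.0
      vertex 0.0 13.5 11.2
      vertex 5.8 13.5 11.2
    endloop
  endfacet
  facet normal -1.0000 0.0000 0.0000
    outer loop
      vertex 0.0 13.5 0.0
      vertex 0.0 0.0 0.0
      vertex 0.0 0.0 11.2
    endloop
  endfacet
  facet normal -1.0000 0.0000 0.0000
    outer loop
      vertex 0.0 13.5 0.0
      vertex 0.0 0.0 11.2
      vertex 0.0 13.5 11.2
    endloop
  endfacet
endsolid part

The G0 Z moves step by Δz≈1.4 mm. Every layer's G1 loop is the same polygon, so the solid is a straight extrusion of it from z=0 to z≈11.2. Closing with flat bottom and top caps and triangulating gives 20 facets — an L-shaped prism: outer 21.4 × 13.5 mm, arm thicknesses ≈ 3.7 mm (horizontal) and 5.8 mm (vertical), extruded 11.2 mm in z.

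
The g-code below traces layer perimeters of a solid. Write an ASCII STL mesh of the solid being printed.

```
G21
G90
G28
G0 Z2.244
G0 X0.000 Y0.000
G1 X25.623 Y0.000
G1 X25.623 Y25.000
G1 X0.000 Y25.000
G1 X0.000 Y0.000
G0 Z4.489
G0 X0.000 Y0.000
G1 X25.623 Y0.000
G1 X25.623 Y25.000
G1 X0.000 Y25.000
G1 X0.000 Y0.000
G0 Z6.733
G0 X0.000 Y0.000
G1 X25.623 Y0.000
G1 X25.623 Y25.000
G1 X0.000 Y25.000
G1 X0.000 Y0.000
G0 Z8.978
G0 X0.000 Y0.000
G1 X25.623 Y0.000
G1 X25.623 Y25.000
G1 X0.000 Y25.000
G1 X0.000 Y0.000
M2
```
solid part
  facet normal 0.0000 0.0000 -1.0000
    outer loop
      vertex 25.623 25.000 0.000
      vertex 25.623 0.000 0.000
      vertex 0.000 0.000 0.000
    endloop
  endfacet
  facet normal 0.0000 0.0000 -1.0000
    outer loop
      vertex 0.000 25.000 0.000
      vertex 25.623 25.000 0.000
      vertex 0.000 0.000 0.000
    endloop
  endfacet
  facet normal 0.0000 0.0000 1.0000
    outer loop
      vertex 0.000 0.000 8.978
      vertex 25.623 0.000 8.978
      vertex 25.623 25.000 8.978
    endloop
  endfacet
  facet normal 0.0000 0.0000 1.0000
    outer loop
      vertex 0.000 0.000 8.978
      vertex 25.623 25.000 8.978
      vertex 0.000 25.000 8.978
    endloop
  endfacet
  facet normal 0.0000 -1.0000 0.0000
    outer loop
      vertex 0.000 0.000 0.000
      vertex 25.623 0.000 0.000
      vertex 25.623 0.000 8.978
    endloop
  endfacet
  facet normal 0.0000 -1.0000 0.0000
    outer loop
      vertex 0.000 0.000 0.000
      vertex 25.623 0.000 8.978
      vertex 0.000 0.000 8.978
    endloop
  endfacet
  facet normal 0.0000 1.0000 0.0000
    outer loop
      vertex 25.623 25.000 8.978
      vertex 25.623 25.000 0.000
      vertex 0.000 25.000 0.000
    endloop
  endfacet
  facet normal 0.0000 1.0000 0.0000
    outer loop
      vertex 0.000 25.000 8.978
      vertex 25.623 25.000 8.978
      vertex 0.000 25.000 0.000
    endloop
  endfacet
  facet normal -1.0000 0.0000 0.0000
    outer loop
      vertex 0.000 25.000 8.978
      vertex 0.000 25.000 0.000
      vertex 0.000 0.000 0.000
    endloop
  endfacet
  facet normal -1.0000 0.0000 0.0000
    outer loop
      vertex 0.000 0.000 8.978
      vertex 0.000 25.000 8.978
      vertex 0.000 0.000 0.000
    endloop
  endfacet
  facet normal 1.0000 0.0000 0.0000
    outer loop
      vertex 25.623 0.000 0.000
      vertex 25.623 25.000 0.000
      vertex 25.623 25.000 8.978
    endloop
  endfacet
  facet normal 1.0000 0.0000 0.0000
    outer loop
      vertex 25.623 0.000 0.000
      vertex 25.623 25.000 8.978
      vertex 25.623 0.000 8.978
    endloop
  endfacet
endsolid part

The G0 Z moves step by Δz≈2.244 mm. Every layer's G1 loop is the same polygon, so the solid is a straight extrusion of it from z=0 to z≈8.98. Closing with flat bottom and top caps and triangulating gives 12 facets — a rectangular box, roughly 25.6 × 25 mm footprint and 8.98 mm tall.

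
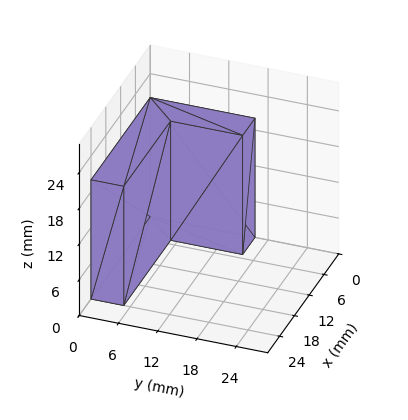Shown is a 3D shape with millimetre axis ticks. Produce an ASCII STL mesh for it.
Reading the render: the shape is an L-shaped prism: outer 24 × 16 mm, arm thicknesses ≈ 5 mm (horizontal) and 5 mm (vertical), extruded 20 mm in z (dimensions read to the nearest mm from the axis ticks). For the STL, each face is triangulated and given an outward normal.

solid part
  facet normal 0.0000 0.0000 -1.0000
    outer loop
      vertex 24.000 5.000 0.000
      vertex 24.000 0.000 0.000
      vertex 0.000 0.000 0.000
    endloop
  endfacet
  facet normal 0.0000 0.0000 -1.0000
    outer loop
      vertex 5.000 5.000 0.000
      vertex 24.000 5.000 0.000
      vertex 0.000 0.000 0.000
    endloop
  endfacet
  facet normal 0.0000 0.0000 -1.0000
    outer loop
      vertex 5.000 16.000 0.000
      vertex 5.000 5.000 0.000
      vertex 0.000 0.000 0.000
    endloop
  endfacet
  facet normal 0.0000 0.0000 -1.0000
    outer loop
      vertex 0.000 16.000 0.000
      vertex 5.000 16.000 0.000
      vertex 0.000 0.000 0.000
    endloop
  endfacet
  facet normal 0.0000 0.0000 1.0000
    outer loop
      vertex 0.000 0.000 20.000
      vertex 24.000 0.000 20.000
      vertex 24.000 5.000 20.000
    endloop
  endfacet
  facet normal 0.0000 0.0000 1.0000
    outer loop
      vertex 0.000 0.000 20.000
      vertex 24.000 5.000 20.000
      vertex 5.000 5.000 20.000
    endloop
  endfacet
  facet normal 0.0000 0.0000 1.0000
    outer loop
      vertex 0.000 0.000 20.000
      vertex 5.000 5.000 20.000
      vertex 5.000 16.000 20.000
    endloop
  endfacet
  facet normal 0.0000 0.0000 1.0000
    outer loop
      vertex 0.000 0.000 20.000
      vertex 5.000 16.000 20.000
      vertex 0.000 16.000 20.000
    endloop
  endfacet
  facet normal 0.0000 -1.0000 0.0000
    outer loop
      vertex 0.000 0.000 0.000
      vertex 24.000 0.000 0.000
      vertex 24.000 0.000 20.000
    endloop
  endfacet
  facet normal 0.0000 -1.0000 0.0000
    outer loop
      vertex 0.000 0.000 0.000
      vertex 24.000 0.000 20.000
      vertex 0.000 0.000 20.000
    endloop
  endfacet
  facet normal 1.0000 0.0000 0.0000
    outer loop
      vertex 24.000 0.000 0.000
      vertex 24.000 5.000 0.000
      vertex 24.000 5.000 20.000
    endloop
  endfacet
  facet normal 1.0000 0.0000 0.0000
    outer loop
      vertex 24.000 0.000 0.000
      vertex 24.000 5.000 20.000
      vertex 24.000 0.000 20.000
    endloop
  endfacet
  facet normal 0.0000 1.0000 0.0000
    outer loop
      vertex 24.000 5.000 0.000
      vertex 5.000 5.000 0.000
      vertex 5.000 5.000 20.000
    endloop
  endfacet
  facet normal 0.0000 1.0000 0.0000
    outer loop
      vertex 24.000 5.000 0.000
      vertex 5.000 5.000 20.000
      vertex 24.000 5.000 20.000
    endloop
  endfacet
  facet normal 1.0000 0.0000 0.0000
    outer loop
      vertex 5.000 5.000 0.000
      vertex 5.000 16.000 0.000
      vertex 5.000 16.000 20.000
    endloop
  endfacet
  facet normal 1.0000 0.0000 0.0000
    outer loop
      vertex 5.000 5.000 0.000
      vertex 5.000 16.000 20.000
      vertex 5.000 5.000 20.000
    endloop
  endfacet
  facet normal 0.0000 1.0000 0.0000
    outer loop
      vertex 5.000 16.000 0.000
      vertex 0.000 16.000 0.000
      vertex 0.000 16.000 20.000
    endloop
  endfacet
  facet normal 0.0000 1.0000 0.0000
    outer loop
      vertex 5.000 16.000 0.000
      vertex 0.000 16.000 20.000
      vertex 5.000 16.000 20.000
    endloop
  endfacet
  facet normal -1.0000 0.0000 0.0000
    outer loop
      vertex 0.000 16.000 0.000
      vertex 0.000 0.000 0.000
      vertex 0.000 0.000 20.000
    endloop
  endfacet
  facet normal -1.0000 0.0000 0.0000
    outer loop
      vertex 0.000 16.000 0.000
      vertex 0.000 0.000 20.000
      vertex 0.000 16.000 20.000
    endloop
  endfacet
endsolid part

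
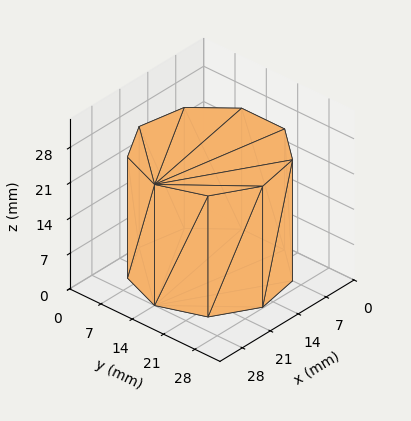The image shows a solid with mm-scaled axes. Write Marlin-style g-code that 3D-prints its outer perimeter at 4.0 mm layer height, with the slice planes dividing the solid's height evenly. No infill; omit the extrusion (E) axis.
Reading the render: the shape is a regular 9-sided prism (a cylinder approximated with 9 flat sides), circumscribed radius ≈ 14 mm, height ≈ 24 mm (dimensions read to the nearest mm from the axis ticks). For the g-code, the solid's height is divided into equal slices at the stated Δz and each level perimeter traced with G1 moves after a G0 lift.

; perimeter-only toolpath
G21 ; units = mm
G90 ; absolute positioning
G28 ; home
; layer 1
G0 Z4.0
G0 X28.0 Y14.0
G1 X24.7 Y23.0
G1 X16.4 Y27.8
G1 X7.0 Y26.1
G1 X0.8 Y18.8
G1 X0.8 Y9.2
G1 X7.0 Y1.9
G1 X16.4 Y0.2
G1 X24.7 Y5.0
G1 X28.0 Y14.0
; layer 2
G0 Z8.0
G0 X28.0 Y14.0
G1 X24.7 Y23.0
G1 X16.4 Y27.8
G1 X7.0 Y26.1
G1 X0.8 Y18.8
G1 X0.8 Y9.2
G1 X7.0 Y1.9
G1 X16.4 Y0.2
G1 X24.7 Y5.0
G1 X28.0 Y14.0
; layer 3
G0 Z12.0
G0 X28.0 Y14.0
G1 X24.7 Y23.0
G1 X16.4 Y27.8
G1 X7.0 Y26.1
G1 X0.8 Y18.8
G1 X0.8 Y9.2
G1 X7.0 Y1.9
G1 X16.4 Y0.2
G1 X24.7 Y5.0
G1 X28.0 Y14.0
; layer 4
G0 Z16.0
G0 X28.0 Y14.0
G1 X24.7 Y23.0
G1 X16.4 Y27.8
G1 X7.0 Y26.1
G1 X0.8 Y18.8
G1 X0.8 Y9.2
G1 X7.0 Y1.9
G1 X16.4 Y0.2
G1 X24.7 Y5.0
G1 X28.0 Y14.0
; layer 5
G0 Z20.0
G0 X28.0 Y14.0
G1 X24.7 Y23.0
G1 X16.4 Y27.8
G1 X7.0 Y26.1
G1 X0.8 Y18.8
G1 X0.8 Y9.2
G1 X7.0 Y1.9
G1 X16.4 Y0.2
G1 X24.7 Y5.0
G1 X28.0 Y14.0
; layer 6
G0 Z24.0
G0 X28.0 Y14.0
G1 X24.7 Y23.0
G1 X16.4 Y27.8
G1 X7.0 Y26.1
G1 X0.8 Y18.8
G1 X0.8 Y9.2
G1 X7.0 Y1.9
G1 X16.4 Y0.2
G1 X24.7 Y5.0
G1 X28.0 Y14.0
M2 ; end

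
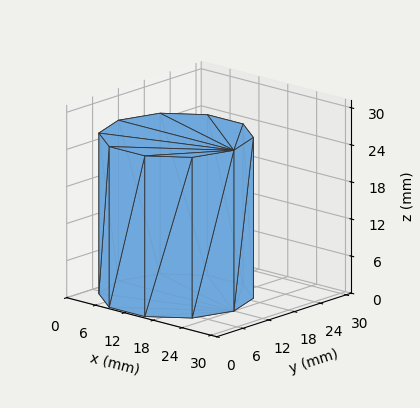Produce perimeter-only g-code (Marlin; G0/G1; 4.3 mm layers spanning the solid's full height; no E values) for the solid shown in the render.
Reading the render: the shape is a regular 10-sided prism (a cylinder approximated with 10 flat sides), circumscribed radius ≈ 12 mm, height ≈ 26 mm (dimensions read to the nearest mm from the axis ticks). For the g-code, the solid's height is divided into equal slices at the stated Δz and each level perimeter traced with G1 moves after a G0 lift.

; perimeter-only toolpath
G21 ; units = mm
G90 ; absolute positioning
G28 ; home
; layer 1
G0 Z4.3
G0 X24.0 Y12.0
G1 X21.7 Y19.1
G1 X15.7 Y23.4
G1 X8.3 Y23.4
G1 X2.3 Y19.1
G1 X0.0 Y12.0
G1 X2.3 Y4.9
G1 X8.3 Y0.6
G1 X15.7 Y0.6
G1 X21.7 Y4.9
G1 X24.0 Y12.0
; layer 2
G0 Z8.7
G0 X24.0 Y12.0
G1 X21.7 Y19.1
G1 X15.7 Y23.4
G1 X8.3 Y23.4
G1 X2.3 Y19.1
G1 X0.0 Y12.0
G1 X2.3 Y4.9
G1 X8.3 Y0.6
G1 X15.7 Y0.6
G1 X21.7 Y4.9
G1 X24.0 Y12.0
; layer 3
G0 Z13.0
G0 X24.0 Y12.0
G1 X21.7 Y19.1
G1 X15.7 Y23.4
G1 X8.3 Y23.4
G1 X2.3 Y19.1
G1 X0.0 Y12.0
G1 X2.3 Y4.9
G1 X8.3 Y0.6
G1 X15.7 Y0.6
G1 X21.7 Y4.9
G1 X24.0 Y12.0
; layer 4
G0 Z17.3
G0 X24.0 Y12.0
G1 X21.7 Y19.1
G1 X15.7 Y23.4
G1 X8.3 Y23.4
G1 X2.3 Y19.1
G1 X0.0 Y12.0
G1 X2.3 Y4.9
G1 X8.3 Y0.6
G1 X15.7 Y0.6
G1 X21.7 Y4.9
G1 X24.0 Y12.0
; layer 5
G0 Z21.7
G0 X24.0 Y12.0
G1 X21.7 Y19.1
G1 X15.7 Y23.4
G1 X8.3 Y23.4
G1 X2.3 Y19.1
G1 X0.0 Y12.0
G1 X2.3 Y4.9
G1 X8.3 Y0.6
G1 X15.7 Y0.6
G1 X21.7 Y4.9
G1 X24.0 Y12.0
; layer 6
G0 Z26.0
G0 X24.0 Y12.0
G1 X21.7 Y19.1
G1 X15.7 Y23.4
G1 X8.3 Y23.4
G1 X2.3 Y19.1
G1 X0.0 Y12.0
G1 X2.3 Y4.9
G1 X8.3 Y0.6
G1 X15.7 Y0.6
G1 X21.7 Y4.9
G1 X24.0 Y12.0
M2 ; end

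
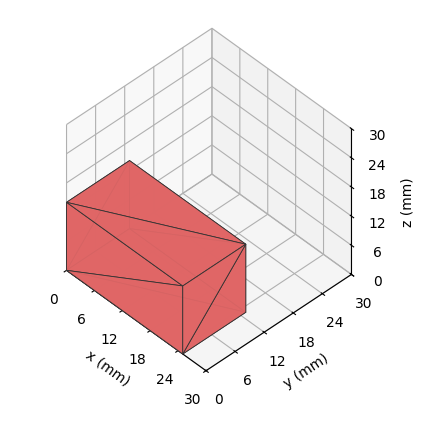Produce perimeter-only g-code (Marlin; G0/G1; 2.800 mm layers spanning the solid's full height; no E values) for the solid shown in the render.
Reading the render: the shape is a rectangular box, roughly 25 × 13 mm footprint and 14 mm tall (dimensions read to the nearest mm from the axis ticks). For the g-code, the solid's height is divided into equal slices at the stated Δz and each level perimeter traced with G1 moves after a G0 lift.

; perimeter-only toolpath
G21 ; units = mm
G90 ; absolute positioning
G28 ; home
; layer 1
G0 Z2.800
G0 X0.000 Y0.000
G1 X25.000 Y0.000
G1 X25.000 Y13.000
G1 X0.000 Y13.000
G1 X0.000 Y0.000
; layer 2
G0 Z5.600
G0 X0.000 Y0.000
G1 X25.000 Y0.000
G1 X25.000 Y13.000
G1 X0.000 Y13.000
G1 X0.000 Y0.000
; layer 3
G0 Z8.400
G0 X0.000 Y0.000
G1 X25.000 Y0.000
G1 X25.000 Y13.000
G1 X0.000 Y13.000
G1 X0.000 Y0.000
; layer 4
G0 Z11.200
G0 X0.000 Y0.000
G1 X25.000 Y0.000
G1 X25.000 Y13.000
G1 X0.000 Y13.000
G1 X0.000 Y0.000
; layer 5
G0 Z14.000
G0 X0.000 Y0.000
G1 X25.000 Y0.000
G1 X25.000 Y13.000
G1 X0.000 Y13.000
G1 X0.000 Y0.000
M2 ; end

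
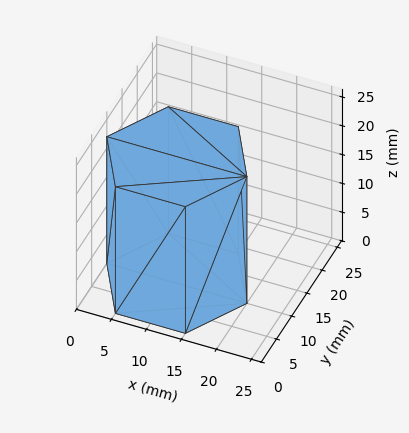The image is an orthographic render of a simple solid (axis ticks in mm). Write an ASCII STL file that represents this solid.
Reading the render: the shape is a regular 6-sided prism (a cylinder approximated with 6 flat sides), circumscribed radius ≈ 10 mm, height ≈ 22 mm (dimensions read to the nearest mm from the axis ticks). For the STL, each face is triangulated and given an outward normal.

solid part
  facet normal 0.0000 0.0000 -1.0000
    outer loop
      vertex 5.0 18.7 0.0
      vertex 15.0 18.7 0.0
      vertex 20.0 10.0 0.0
    endloop
  endfacet
  facet normal 0.0000 0.0000 -1.0000
    outer loop
      vertex 0.0 10.0 0.0
      vertex 5.0 18.7 0.0
      vertex 20.0 10.0 0.0
    endloop
  endfacet
  facet normal 0.0000 0.0000 -1.0000
    outer loop
      vertex 5.0 1.3 0.0
      vertex 0.0 10.0 0.0
      vertex 20.0 10.0 0.0
    endloop
  endfacet
  facet normal 0.0000 0.0000 -1.0000
    outer loop
      vertex 15.0 1.3 0.0
      vertex 5.0 1.3 0.0
      vertex 20.0 10.0 0.0
    endloop
  endfacet
  facet normal 0.0000 0.0000 1.0000
    outer loop
      vertex 20.0 10.0 22.0
      vertex 15.0 18.7 22.0
      vertex 5.0 18.7 22.0
    endloop
  endfacet
  facet normal 0.0000 0.0000 1.0000
    outer loop
      vertex 20.0 10.0 22.0
      vertex 5.0 18.7 22.0
      vertex 0.0 10.0 22.0
    endloop
  endfacet
  facet normal 0.0000 0.0000 1.0000
    outer loop
      vertex 20.0 10.0 22.0
      vertex 0.0 10.0 22.0
      vertex 5.0 1.3 22.0
    endloop
  endfacet
  facet normal 0.0000 0.0000 1.0000
    outer loop
      vertex 20.0 10.0 22.0
      vertex 5.0 1.3 22.0
      vertex 15.0 1.3 22.0
    endloop
  endfacet
  facet normal 0.8670 0.4983 0.0000
    outer loop
      vertex 20.0 10.0 0.0
      vertex 15.0 18.7 0.0
      vertex 15.0 18.7 22.0
    endloop
  endfacet
  facet normal 0.8670 0.4983 0.0000
    outer loop
      vertex 20.0 10.0 0.0
      vertex 15.0 18.7 22.0
      vertex 20.0 10.0 22.0
    endloop
  endfacet
  facet normal 0.0000 1.0000 0.0000
    outer loop
      vertex 15.0 18.7 0.0
      vertex 5.0 18.7 0.0
      vertex 5.0 18.7 22.0
    endloop
  endfacet
  facet normal 0.0000 1.0000 0.0000
    outer loop
      vertex 15.0 18.7 0.0
      vertex 5.0 18.7 22.0
      vertex 15.0 18.7 22.0
    endloop
  endfacet
  facet normal -0.8670 0.4983 0.0000
    outer loop
      vertex 5.0 18.7 0.0
      vertex 0.0 10.0 0.0
      vertex 0.0 10.0 22.0
    endloop
  endfacet
  facet normal -0.8670 0.4983 0.0000
    outer loop
      vertex 5.0 18.7 0.0
      vertex 0.0 10.0 22.0
      vertex 5.0 18.7 22.0
    endloop
  endfacet
  facet normal -0.8670 -0.4983 0.0000
    outer loop
      vertex 0.0 10.0 0.0
      vertex 5.0 1.3 0.0
      vertex 5.0 1.3 22.0
    endloop
  endfacet
  facet normal -0.8670 -0.4983 0.0000
    outer loop
      vertex 0.0 10.0 0.0
      vertex 5.0 1.3 22.0
      vertex 0.0 10.0 22.0
    endloop
  endfacet
  facet normal 0.0000 -1.0000 0.0000
    outer loop
      vertex 5.0 1.3 0.0
      vertex 15.0 1.3 0.0
      vertex 15.0 1.3 22.0
    endloop
  endfacet
  facet normal 0.0000 -1.0000 0.0000
    outer loop
      vertex 5.0 1.3 0.0
      vertex 15.0 1.3 22.0
      vertex 5.0 1.3 22.0
    endloop
  endfacet
  facet normal 0.8670 -0.4983 0.0000
    outer loop
      vertex 15.0 1.3 0.0
      vertex 20.0 10.0 0.0
      vertex 20.0 10.0 22.0
    endloop
  endfacet
  facet normal 0.8670 -0.4983 0.0000
    outer loop
      vertex 15.0 1.3 0.0
      vertex 20.0 10.0 22.0
      vertex 15.0 1.3 22.0
    endloop
  endfacet
endsolid part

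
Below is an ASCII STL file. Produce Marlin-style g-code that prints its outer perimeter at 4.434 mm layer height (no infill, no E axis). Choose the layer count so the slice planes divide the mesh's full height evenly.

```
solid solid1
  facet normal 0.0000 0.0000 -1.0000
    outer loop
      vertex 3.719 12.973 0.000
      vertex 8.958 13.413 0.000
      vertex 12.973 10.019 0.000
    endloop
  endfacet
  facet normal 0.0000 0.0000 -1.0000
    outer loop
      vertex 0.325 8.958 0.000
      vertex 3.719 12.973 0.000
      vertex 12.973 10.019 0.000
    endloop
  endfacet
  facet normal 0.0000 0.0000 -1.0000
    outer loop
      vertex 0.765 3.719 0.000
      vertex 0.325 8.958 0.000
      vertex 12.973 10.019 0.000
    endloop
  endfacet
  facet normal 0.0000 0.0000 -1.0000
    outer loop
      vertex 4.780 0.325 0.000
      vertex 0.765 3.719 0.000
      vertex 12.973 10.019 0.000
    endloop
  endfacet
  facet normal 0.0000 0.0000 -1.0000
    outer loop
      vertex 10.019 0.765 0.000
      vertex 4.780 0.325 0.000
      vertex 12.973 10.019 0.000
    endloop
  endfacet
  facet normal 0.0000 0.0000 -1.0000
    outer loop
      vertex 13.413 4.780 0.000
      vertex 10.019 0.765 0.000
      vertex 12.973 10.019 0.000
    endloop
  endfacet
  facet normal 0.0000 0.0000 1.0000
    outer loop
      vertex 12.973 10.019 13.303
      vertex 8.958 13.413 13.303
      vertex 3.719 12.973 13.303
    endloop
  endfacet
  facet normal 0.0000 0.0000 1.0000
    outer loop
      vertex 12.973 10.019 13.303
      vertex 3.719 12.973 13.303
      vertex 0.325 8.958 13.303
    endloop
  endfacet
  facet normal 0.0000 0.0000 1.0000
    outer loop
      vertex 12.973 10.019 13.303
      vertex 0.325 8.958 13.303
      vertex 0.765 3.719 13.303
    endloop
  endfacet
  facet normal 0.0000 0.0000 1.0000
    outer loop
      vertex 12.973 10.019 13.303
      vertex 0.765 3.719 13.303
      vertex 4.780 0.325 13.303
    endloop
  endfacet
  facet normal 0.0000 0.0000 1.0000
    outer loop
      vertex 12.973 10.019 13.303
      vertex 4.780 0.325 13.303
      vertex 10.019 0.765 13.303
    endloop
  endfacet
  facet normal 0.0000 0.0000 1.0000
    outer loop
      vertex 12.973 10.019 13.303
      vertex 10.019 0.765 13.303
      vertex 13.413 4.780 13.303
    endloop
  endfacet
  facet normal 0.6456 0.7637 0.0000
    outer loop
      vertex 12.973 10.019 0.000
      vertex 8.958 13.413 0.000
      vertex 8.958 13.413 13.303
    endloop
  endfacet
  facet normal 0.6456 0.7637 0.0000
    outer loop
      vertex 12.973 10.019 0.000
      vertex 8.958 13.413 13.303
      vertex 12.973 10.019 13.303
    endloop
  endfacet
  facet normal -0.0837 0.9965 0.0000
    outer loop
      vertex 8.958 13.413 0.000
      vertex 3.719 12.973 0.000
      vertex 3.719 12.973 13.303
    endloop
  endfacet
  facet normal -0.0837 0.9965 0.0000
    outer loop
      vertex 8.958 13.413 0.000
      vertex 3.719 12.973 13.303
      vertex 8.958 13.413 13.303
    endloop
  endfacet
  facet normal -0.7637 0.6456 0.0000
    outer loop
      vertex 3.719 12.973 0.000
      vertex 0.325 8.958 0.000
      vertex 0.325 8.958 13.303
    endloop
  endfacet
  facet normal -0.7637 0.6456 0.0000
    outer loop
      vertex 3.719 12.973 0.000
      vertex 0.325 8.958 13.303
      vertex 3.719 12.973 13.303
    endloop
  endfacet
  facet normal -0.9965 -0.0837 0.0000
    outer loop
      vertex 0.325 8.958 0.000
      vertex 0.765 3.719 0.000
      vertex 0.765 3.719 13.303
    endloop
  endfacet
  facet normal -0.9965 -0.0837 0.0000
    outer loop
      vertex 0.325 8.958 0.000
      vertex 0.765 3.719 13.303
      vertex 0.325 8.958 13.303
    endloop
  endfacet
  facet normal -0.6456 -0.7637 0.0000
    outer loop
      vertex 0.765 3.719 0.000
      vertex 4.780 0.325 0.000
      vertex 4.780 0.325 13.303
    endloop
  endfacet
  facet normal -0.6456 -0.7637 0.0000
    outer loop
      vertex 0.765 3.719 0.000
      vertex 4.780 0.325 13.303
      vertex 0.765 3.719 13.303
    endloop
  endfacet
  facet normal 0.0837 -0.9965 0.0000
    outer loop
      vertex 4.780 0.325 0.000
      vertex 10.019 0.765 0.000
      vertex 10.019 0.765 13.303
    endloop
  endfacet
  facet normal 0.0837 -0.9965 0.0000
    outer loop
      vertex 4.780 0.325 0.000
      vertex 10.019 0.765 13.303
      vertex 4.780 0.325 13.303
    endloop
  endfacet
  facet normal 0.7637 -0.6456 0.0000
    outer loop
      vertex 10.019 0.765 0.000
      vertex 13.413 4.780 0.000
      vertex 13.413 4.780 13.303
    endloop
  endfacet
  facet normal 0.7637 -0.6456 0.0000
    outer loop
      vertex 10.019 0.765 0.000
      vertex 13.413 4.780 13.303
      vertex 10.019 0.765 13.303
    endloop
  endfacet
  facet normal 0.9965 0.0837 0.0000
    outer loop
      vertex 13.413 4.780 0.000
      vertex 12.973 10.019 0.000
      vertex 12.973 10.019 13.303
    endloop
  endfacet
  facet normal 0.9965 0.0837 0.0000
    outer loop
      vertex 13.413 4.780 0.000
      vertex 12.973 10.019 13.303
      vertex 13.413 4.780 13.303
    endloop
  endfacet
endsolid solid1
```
; perimeter-only toolpath
G21 ; units = mm
G90 ; absolute positioning
G28 ; home
; layer 1
G0 Z4.434
G0 X12.973 Y10.019
G1 X8.958 Y13.413
G1 X3.719 Y12.973
G1 X0.325 Y8.958
G1 X0.765 Y3.719
G1 X4.780 Y0.325
G1 X10.019 Y0.765
G1 X13.413 Y4.780
G1 X12.973 Y10.019
; layer 2
G0 Z8.869
G0 X12.973 Y10.019
G1 X8.958 Y13.413
G1 X3.719 Y12.973
G1 X0.325 Y8.958
G1 X0.765 Y3.719
G1 X4.780 Y0.325
G1 X10.019 Y0.765
G1 X13.413 Y4.780
G1 X12.973 Y10.019
; layer 3
G0 Z13.303
G0 X12.973 Y10.019
G1 X8.958 Y13.413
G1 X3.719 Y12.973
G1 X0.325 Y8.958
G1 X0.765 Y3.719
G1 X4.780 Y0.325
G1 X10.019 Y0.765
G1 X13.413 Y4.780
G1 X12.973 Y10.019
M2 ; end

The solid is a regular 8-sided prism (a cylinder approximated with 8 flat sides), circumscribed radius ≈ 6.87 mm, height ≈ 13.3 mm. Slicing at Δz = 4.434 mm — 3 equal slices spanning the solid's height, so layer i sits at z = i·h/3 — gives 3 non-empty perimeters. Each is a 8-segment closed polygon; G0 lifts to the layer z and rapids to the start vertex, then G1 traces the edges.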